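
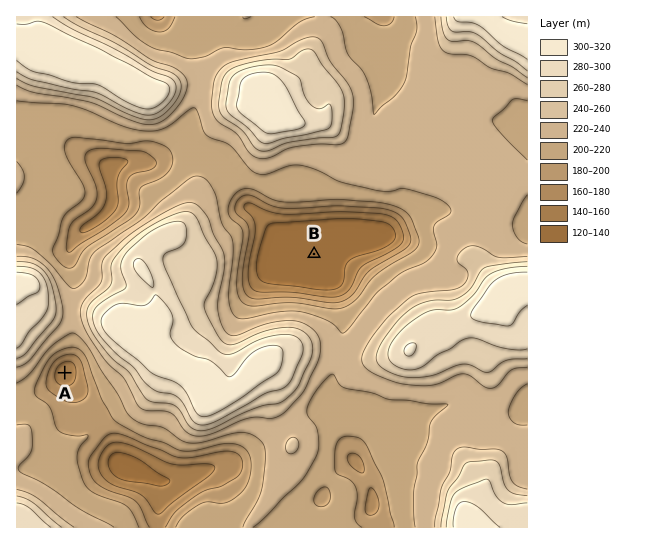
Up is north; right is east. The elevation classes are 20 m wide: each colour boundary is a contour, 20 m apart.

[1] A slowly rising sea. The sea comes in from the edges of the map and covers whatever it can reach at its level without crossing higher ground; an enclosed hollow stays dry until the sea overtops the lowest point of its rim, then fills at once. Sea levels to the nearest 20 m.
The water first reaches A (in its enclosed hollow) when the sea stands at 200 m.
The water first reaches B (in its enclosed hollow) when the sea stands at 220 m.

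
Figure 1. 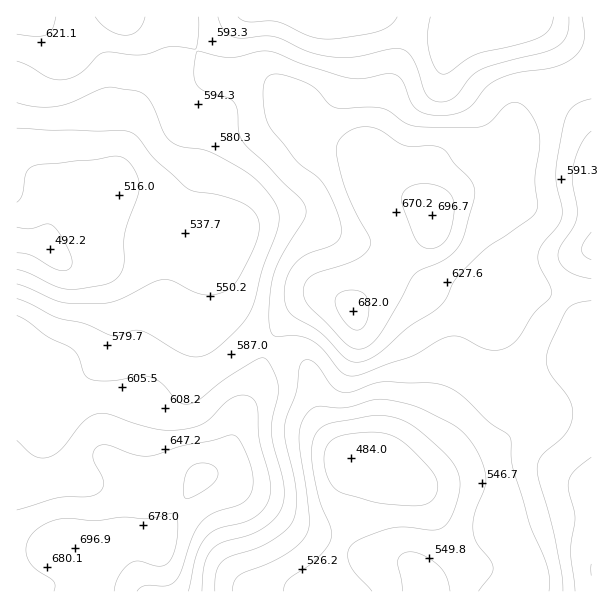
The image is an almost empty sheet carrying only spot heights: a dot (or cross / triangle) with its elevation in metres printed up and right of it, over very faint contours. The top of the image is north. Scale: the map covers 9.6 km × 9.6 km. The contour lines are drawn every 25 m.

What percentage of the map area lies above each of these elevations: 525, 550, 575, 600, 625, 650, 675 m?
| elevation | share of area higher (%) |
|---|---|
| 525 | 91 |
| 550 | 78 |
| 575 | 64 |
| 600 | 46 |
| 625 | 26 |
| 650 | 13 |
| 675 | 4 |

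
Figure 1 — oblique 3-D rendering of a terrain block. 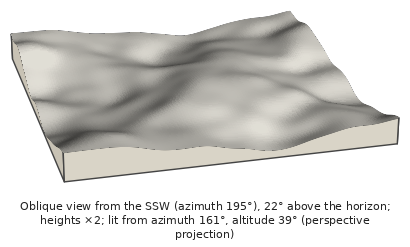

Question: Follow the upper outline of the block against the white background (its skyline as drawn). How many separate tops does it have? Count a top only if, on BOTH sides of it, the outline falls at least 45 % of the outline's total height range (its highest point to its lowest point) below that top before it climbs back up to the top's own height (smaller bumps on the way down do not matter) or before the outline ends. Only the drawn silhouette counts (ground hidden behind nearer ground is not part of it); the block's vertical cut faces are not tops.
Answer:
0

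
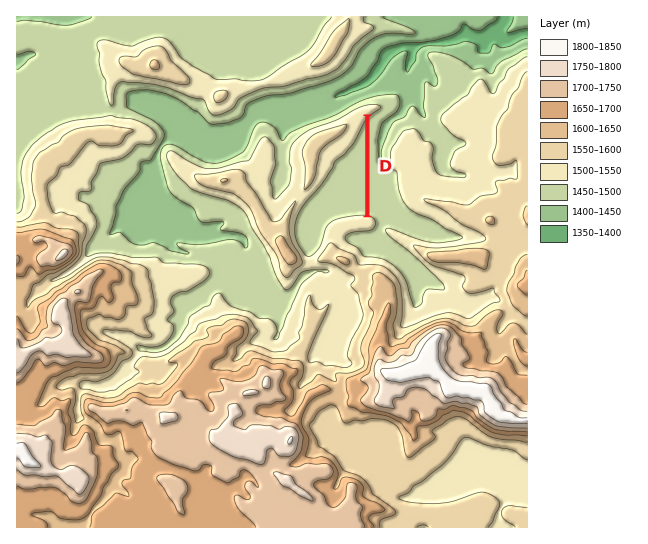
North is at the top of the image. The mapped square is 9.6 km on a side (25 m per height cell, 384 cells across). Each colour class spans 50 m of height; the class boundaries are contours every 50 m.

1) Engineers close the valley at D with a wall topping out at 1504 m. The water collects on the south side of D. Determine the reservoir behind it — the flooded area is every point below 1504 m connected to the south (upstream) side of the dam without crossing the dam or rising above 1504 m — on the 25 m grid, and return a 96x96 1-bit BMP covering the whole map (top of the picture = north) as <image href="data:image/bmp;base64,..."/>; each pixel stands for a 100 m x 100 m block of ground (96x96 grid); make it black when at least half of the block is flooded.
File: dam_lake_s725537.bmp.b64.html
<image width="96" height="96" href="data:image/bmp;base64,Qk2+BAAAAAAAAD4AAAAoAAAAYAAAAGAAAAABAAEAAAAAAIAEAAATCwAAEwsAAAIAAAAAAAAA////AAAAAAAAAAAAAAAAAAAAAAAAAAAAAAAAAAAAAAAAAAAAAAAAAAAAAAAAAAAAAAAAAAAAAAAAAAAAAAAAAAAAAAAAAAAAAAAAAAAAAAAAAAAAAAAAAAAAAAAAAAAAAAAAAAAAAAAAAAAAAAAAAAAAAAAAAAAAAAAAAAAAAAAAAAAAAAAAAAAAAAAAAAAAAAAAAAAAAAAAAAAAAAAAAAAAAAAAAAAAAAAAAAAAAAAAAAAAAAAAAAAAAAAAAAAAAAAAAAAAAAAAAAAAAAAAAAAAAAAAAAAAAAAAAAAAAAAAAAAAAAAAAAAAAAAAAAAAAAAAAAAAAAAAAAAAAAAAAAAAAAAAAAAAAAAAAAAAAAAAAAAAAAAAAAAAAAAAAAAAAAAAAAAAAAAAAAAAAAAAAAAAAAAAAAAAAAAAAAAAAAAAAAAAAAAAAAAAAAAAAAAAAAAAAAAAAAAAAAAAAAAAAAAAAAAAAAAAAAAAAAAAAAAAAAAAAAAAAAAAAAAAAAAAAAAAAAAAAAAAAAAAAAAAAAAAAAAAAAAAAAAAAAAAAAAAAAAAAAAAAAAAAAAAAAAAAAAAAAAAAAAAAAAAAAAAAAAAAAAAAAAAAAAAAAAAAAAAAAAAAAAAAAAAAAAAAAAAAAAAAAAAAAAAAAAAAAAAAAAAAAAAAAAAAAAAAAAAAAAAAAAAAAAAAAAAAAAAAAAAAAAAAAAAAAAAAAAAAAAAAAAAAAAAAAAAAAAAAAAAAAAAAAAAAAAAAAAAAAAAAAAAAAAAAAAAAAAAAAAAAAAAAAAAAAAAAAAAAAAAAAAAAAAAAAAAAAAAAAAAAAAAAAAAAAADAAAAAAAAAAAAAAAHgAAAAAAAAAAAAAAHgAAAAAAAAAAAAAAPwAAAAAAAAAAAAAAPwAAAAAAAAAAAAAAPwAAAAAAAAAAAAAAP8AAAAAAAAAAAAAAH/4AAAAAAAAAAAAAH/8AAAAAAAAAAAAAD/8AAAAAAAAAAAAAB/8AAAAAAAAAAAAAB/8AAAAAAAAAAAAAA/8AAAAAAAAAAAAAAf8AAAAAAAAAAAAAAP8AAAAAAAAAAAAAAP8AAAAAAAAAAAAAAH8AAAAAAAAAAAAAAH8AAAAAAAAAAAAAAD8AAAAAAAAAAAAAAA8AAAAAAAAAAAAAAA8AAAAAAAAAAAAAAAcAAAAAAAAAAAAAAAMAAAAAAAAAAAAAAAMAAAAAAAAAAAAAAAEAAAAAAAAAAAAAAAAAAAAAAAAAAAAAAAAAAAAAAAAAAAAAAAAAAAAAAAAAAAAAAAAAAAAAAAAAAAAAAAAAAAAAAAAAAAAAAAAAAAAAAAAAAAAAAAAAAAAAAAAAAAAAAAAAAAAAAAAAAAAAAAAAAAAAAAAAAAAAAAAAAAAAAAAAAAAAAAAAAAAAAAAAAAAAAAAAAAAAAAAAAAAAAAAAAAAAAAAAAAAAAAAAAAAAAAAAAAAAAAAAAAAAAAAAAAAAAAAAAAAAAAAAAAAAAAAAAAAAAAAAAAAAAAAAAAAAAAAAAAAAAAAAAAAAAAAAAAAAAAAAAAAA="/>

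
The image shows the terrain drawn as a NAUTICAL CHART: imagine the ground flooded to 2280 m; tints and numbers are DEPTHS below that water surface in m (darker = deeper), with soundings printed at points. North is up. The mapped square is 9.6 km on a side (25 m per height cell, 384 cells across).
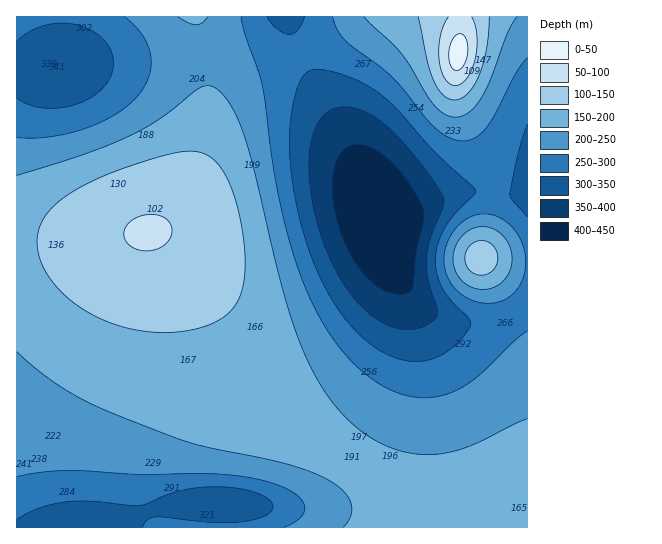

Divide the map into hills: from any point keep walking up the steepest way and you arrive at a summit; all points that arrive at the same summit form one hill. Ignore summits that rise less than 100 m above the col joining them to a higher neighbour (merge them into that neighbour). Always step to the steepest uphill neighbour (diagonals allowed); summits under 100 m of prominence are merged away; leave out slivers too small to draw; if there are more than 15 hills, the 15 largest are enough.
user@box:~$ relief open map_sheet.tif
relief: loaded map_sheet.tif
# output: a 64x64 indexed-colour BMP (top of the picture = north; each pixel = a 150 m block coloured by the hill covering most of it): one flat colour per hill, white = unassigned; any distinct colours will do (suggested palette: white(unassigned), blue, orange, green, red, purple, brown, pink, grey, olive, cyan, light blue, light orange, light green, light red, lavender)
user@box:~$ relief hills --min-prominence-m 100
<image width="64" height="64" href="data:image/bmp;base64,Qk12CAAAAAAAAHYAAAAoAAAAQAAAAEAAAAABAAQAAAAAAAAIAAATCwAAEwsAABAAAAAAAAAA////ALR3HwAOf/8ALKAsACgn1gC9Z5QAS1aMAMJ34wB/f38AIr28AM++FwDox64AeLv/AIrfmACWmP8A1bDFABERERERERERERERERERERERERERERERERERERERERERERERERERERERERERERERERERERERERERERERERERERERERERERERERERERERERERERERERERERERERERERERERERERERERERERERERERERERERERERERERERERERERERERERERERERERERERERERERERERERERERERERERERERERERERERERERERERERERERERERERERERERERERERERERERERERERERERERERERERERERERERERERERERERERERERERERERERERERERERERERERERERERERERERERERERERERERERERERERERERERERERERERERERERERERERERERERERERERERERERERERERERERERERERERERERERERERERERERERERERERERERERERERERERERERERERERERERERERERERERERERERERERERERERERERERERERERERERERERERERERERERERERERERERERERERERERERERERERERERERERERERERERERERERERERERERERERERERERERERERERERERERERERERERERERERERERERERERERERERERERERERERERERERERERERERERERERERERERERERERERERERERERERERERERERERERERERERERERERERERERERERERERERERERERERERERERERERERERERERERERERERERERERERERERERERERERERERERERERERERERERERERERERERERERERERERERERERERERERERERERERERERERERERERERERERERERERERERERERERERERERERERERERERERERERERERERERERERERERERERERERERERERERERERERERERERERERERERERERERERERERERERERERERERERERERERERERERERERERERERERERERERERERERERERERERERERERERERERERERERERERERERERERERERERERERERERERERERERERERERERERERERERERERERERERERERERERERERERERERERERERERERERERERERERERERERERMzMzMxERERERERERERERERERERERERERERERERERETMzMzMzMxERERERERERERERERERERERERERERERERETMzMzMzMzMRERERERERERERERERERERERERERERERETMzMzMzMzMxERERERERERERERERERERERERERERERERMzMzMzMzMzERERERERERERERERERERERERERERERERMzMzMzMzMzMREREREREREREREREREREREREREREREREzMzMzMzMzMxEREREREREREREREREREREREREREREREzMzMzMzMzMzERERERERERERERERERERERERERERERETMzMzMzMzMzMRERERERERERERERERERERERERERERERMzMzMzMzMzMxEREREREREREREREREREREREREREREREzMzMzMzMzMzEREREREREREREREREREREREREREREREzMzMzMzMzMzMRERERERERERERERERERERERERERERESMzMzMzMzMzMxERERERERERERERERERERERERERERERIiMzMzMzMzMzERERERERERERERERERERERERERERERIiIiMzMzMzMzMREREREREREREREREREREREREREREREiIiIiIzMzMzMxEREREREREREREREREREREREREREREiIiIiIiIiIiIiERERERERERERERERERERERERERERESIiIiIiIiIiIiIRERERERERERERERERERERERERERESIiIiIiIiIiIiIhERERERERERERERERERERERERERERIiIiIiIiIiIiIiERERERERERERERERERERERERERERIiIiIiIiIiIiIiIREREREREREREREREREREREREREREiIiIiIiIiIiIiIhEREREREREREREREREREREREREREiIiIiIiIiIiIiIiERERERERERERERERERERERERERESIiIiIiIiIiIiIiIRERERERERERERERERERERERERESIiIiIiIiIiIiIiIhERERERERERERERERERERERERERIiIiIiIiIiIiIiIiERERERERERERERERERERERERERIiIiIiIiIiIiIiIiIREREREREREREREREREREREREREiIiIiIiIiIiIiIiIhEREREREREREREREREREREREREiIiIiIiIiIiIiIiIiEREREREREREREREREREREREREiIiIiIiIiIiIiIiIiIRERERERERERERERERERERERESIiIiIiIiIiIiIiIiIhERERERERERERERERERERERESIiIiIiIiIiIiIiIiIiERERERERERERERERERERERERIiIiIiIiIiIiIiIiIiIRERERERERERERERERERERERIiIiIiIiIiIiIiIiIiIhEREREREREREREREREREREREiIiIiIiIiIiIiIiIiIiERERERERERERERERERERERESIiIiIiIiIiIiIiIiIiIRERERERERERERERERERERESIiIiIiIiIiIiIiIiIiIhERERERERERERERERERERERIiIiIiIiIiIiIiIiIiIi"/>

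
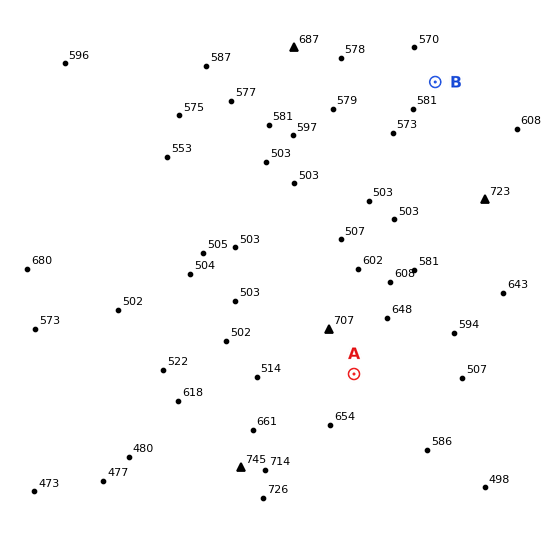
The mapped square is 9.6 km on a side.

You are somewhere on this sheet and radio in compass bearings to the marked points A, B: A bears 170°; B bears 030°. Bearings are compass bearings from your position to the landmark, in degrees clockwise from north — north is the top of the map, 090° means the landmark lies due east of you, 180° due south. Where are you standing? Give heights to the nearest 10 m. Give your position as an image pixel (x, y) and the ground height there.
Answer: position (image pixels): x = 334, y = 258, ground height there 560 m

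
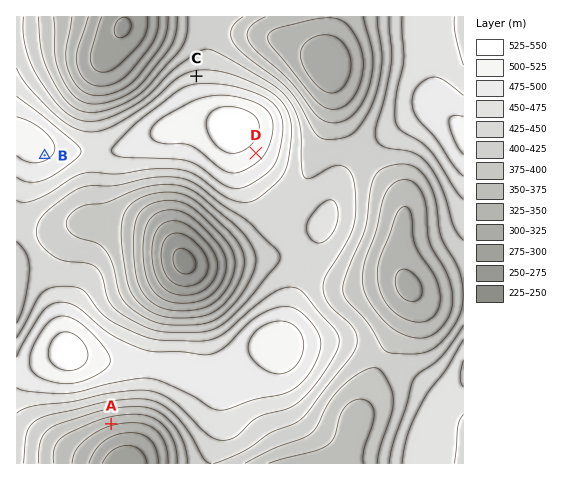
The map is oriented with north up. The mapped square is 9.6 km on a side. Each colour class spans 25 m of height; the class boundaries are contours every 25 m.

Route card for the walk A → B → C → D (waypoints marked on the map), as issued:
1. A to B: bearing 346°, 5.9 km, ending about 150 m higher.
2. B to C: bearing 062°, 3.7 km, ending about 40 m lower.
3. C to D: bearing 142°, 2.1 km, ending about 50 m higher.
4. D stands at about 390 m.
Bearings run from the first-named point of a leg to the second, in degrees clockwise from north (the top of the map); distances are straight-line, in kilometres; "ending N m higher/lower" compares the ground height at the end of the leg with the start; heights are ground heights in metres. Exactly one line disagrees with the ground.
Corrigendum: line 4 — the height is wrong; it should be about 510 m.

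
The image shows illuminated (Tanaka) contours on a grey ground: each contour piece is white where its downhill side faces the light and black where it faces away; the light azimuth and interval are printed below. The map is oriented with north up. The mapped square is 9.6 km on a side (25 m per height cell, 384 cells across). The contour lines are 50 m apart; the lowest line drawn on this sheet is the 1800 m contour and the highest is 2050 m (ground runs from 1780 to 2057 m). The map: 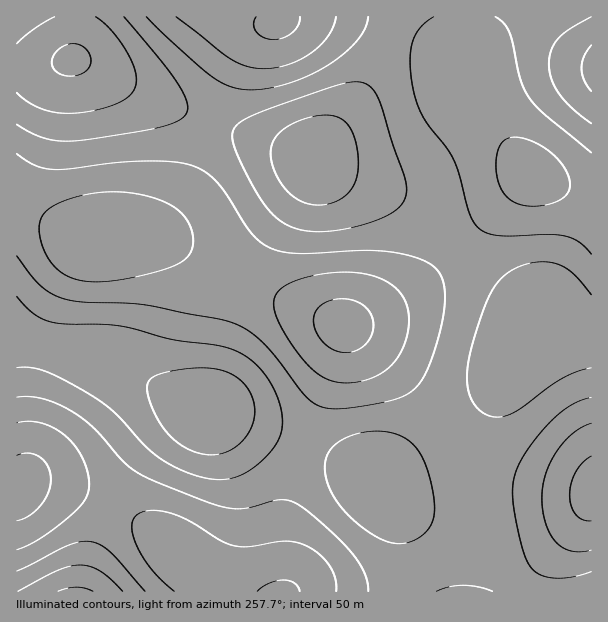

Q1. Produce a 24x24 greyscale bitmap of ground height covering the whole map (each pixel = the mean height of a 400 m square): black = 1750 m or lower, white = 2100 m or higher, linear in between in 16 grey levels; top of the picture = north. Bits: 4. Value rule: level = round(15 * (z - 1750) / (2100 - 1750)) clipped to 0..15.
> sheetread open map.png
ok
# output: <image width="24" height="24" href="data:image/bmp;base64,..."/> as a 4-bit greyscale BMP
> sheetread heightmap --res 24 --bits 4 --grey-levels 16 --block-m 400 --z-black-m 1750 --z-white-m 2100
<image width="24" height="24" href="data:image/bmp;base64,Qk2WAQAAAAAAAHYAAAAoAAAAGAAAABgAAAABAAQAAAAAACABAAATCwAAEwsAABAAAAAAAAAAAAAAABEREQAiIiIAMzMzAERERABVVVUAZmZmAHd3dwCIiIgAmZmZAKqqqgC7u7sAzMzMAN3d3QDu7u4A////AImpdUMzIjVnd3d3d1eHZDNEQ0V4iId2VTRmVDRVVWeJmIh2QyNFVFZmZniqmYh1MhJFVniId4mqmId1MiNFeJqpiImqmId2QjRWibzLmIiZiIiHVFZ4mszLqHd3eImYdniJq7zLl1VWZ4mZh5mqqqqphUM0V4mqmZmamZiHZCIjVomqqpiIh3dmUyIjVnmqqoZlVVVVVDM0VniaqWVDREVVVVVVZniJmFQyM0RWd3d3d3d3dlQzM0VXiamYiHZVVVVERFVom7upiHVERWZmZmZ4rMyph2VDRXiIh3eJrMyph2VEVpqqmZiJq7uodlVVaLvLupiHiJqYdVVWis3cupdlVniIZVVnms3cuXZDM1Z3ZVVnmqvLl1QyIjVndmZniQ=="/>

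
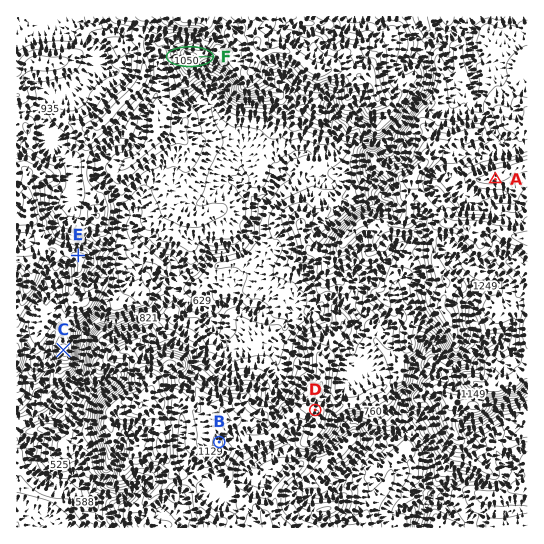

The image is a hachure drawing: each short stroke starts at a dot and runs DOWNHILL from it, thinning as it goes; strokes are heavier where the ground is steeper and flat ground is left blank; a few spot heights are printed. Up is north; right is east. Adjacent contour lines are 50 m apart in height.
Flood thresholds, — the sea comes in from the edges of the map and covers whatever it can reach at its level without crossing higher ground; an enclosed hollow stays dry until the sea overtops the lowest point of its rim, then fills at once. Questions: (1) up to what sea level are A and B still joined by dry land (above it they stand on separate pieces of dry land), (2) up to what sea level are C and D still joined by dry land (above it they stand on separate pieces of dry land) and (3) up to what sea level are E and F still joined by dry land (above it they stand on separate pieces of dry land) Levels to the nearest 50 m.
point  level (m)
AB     1000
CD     900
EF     950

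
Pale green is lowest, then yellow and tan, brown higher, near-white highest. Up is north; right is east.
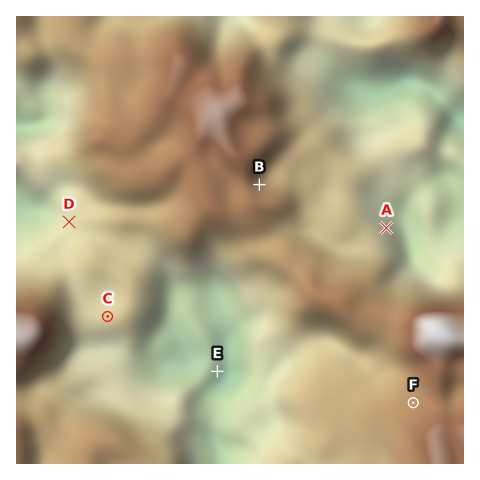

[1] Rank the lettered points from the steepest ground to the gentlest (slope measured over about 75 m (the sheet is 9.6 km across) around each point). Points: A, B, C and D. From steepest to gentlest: A B D C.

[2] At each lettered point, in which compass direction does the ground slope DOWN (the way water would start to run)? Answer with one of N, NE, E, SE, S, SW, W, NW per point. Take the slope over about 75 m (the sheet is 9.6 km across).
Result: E E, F NW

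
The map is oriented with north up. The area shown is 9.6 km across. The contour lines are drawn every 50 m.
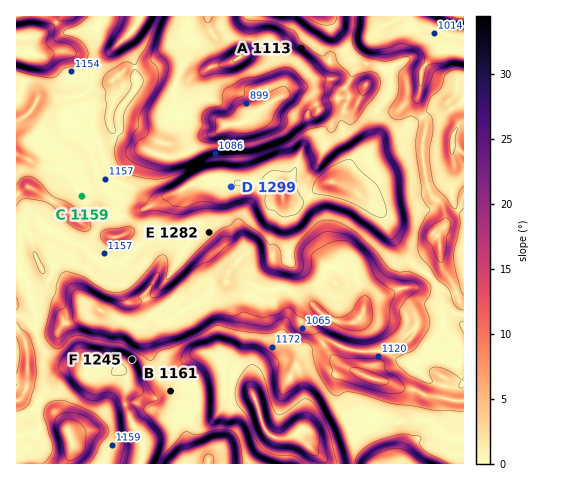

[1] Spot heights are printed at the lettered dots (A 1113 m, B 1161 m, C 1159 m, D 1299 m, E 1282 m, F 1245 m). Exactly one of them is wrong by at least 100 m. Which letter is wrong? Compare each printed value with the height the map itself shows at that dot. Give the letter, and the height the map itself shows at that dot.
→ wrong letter E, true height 1157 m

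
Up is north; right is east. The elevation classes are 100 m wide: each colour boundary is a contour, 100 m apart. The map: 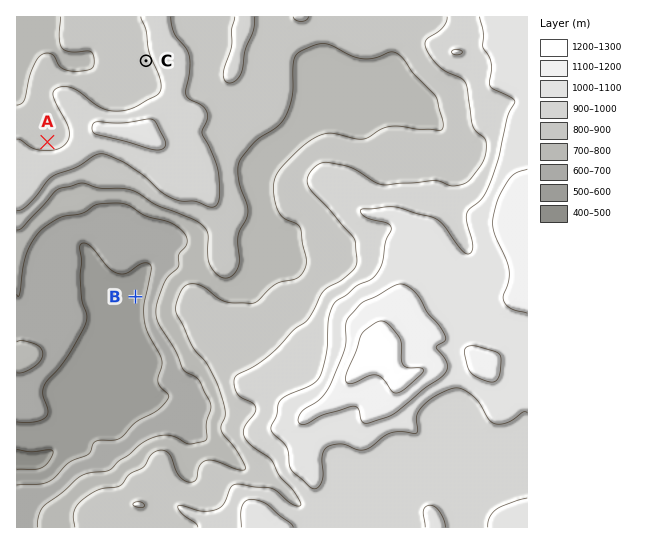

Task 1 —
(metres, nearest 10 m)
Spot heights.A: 860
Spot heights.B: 560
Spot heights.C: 870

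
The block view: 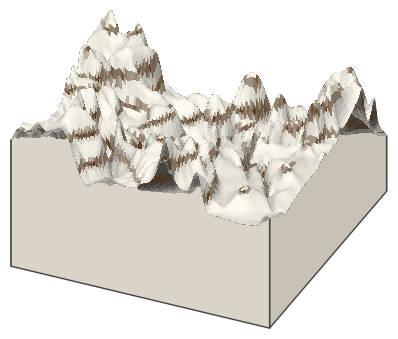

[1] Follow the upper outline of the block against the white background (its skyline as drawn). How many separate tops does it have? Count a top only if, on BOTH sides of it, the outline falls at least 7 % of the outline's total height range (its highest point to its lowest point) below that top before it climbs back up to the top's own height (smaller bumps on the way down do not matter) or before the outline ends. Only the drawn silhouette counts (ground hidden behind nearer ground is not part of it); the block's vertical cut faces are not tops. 5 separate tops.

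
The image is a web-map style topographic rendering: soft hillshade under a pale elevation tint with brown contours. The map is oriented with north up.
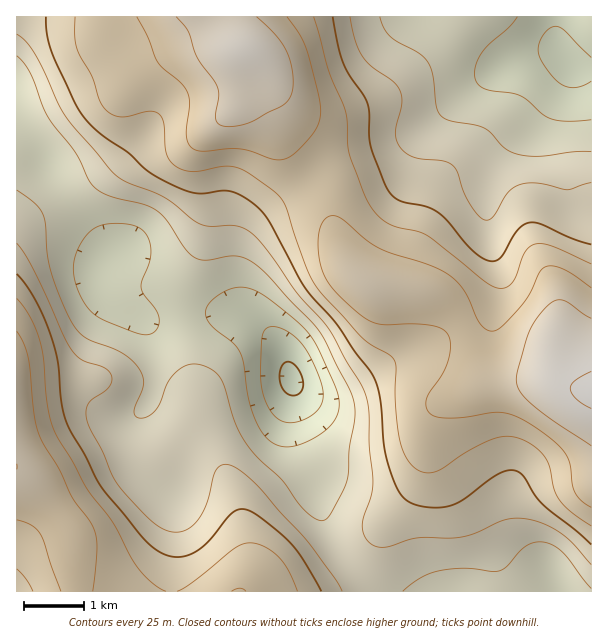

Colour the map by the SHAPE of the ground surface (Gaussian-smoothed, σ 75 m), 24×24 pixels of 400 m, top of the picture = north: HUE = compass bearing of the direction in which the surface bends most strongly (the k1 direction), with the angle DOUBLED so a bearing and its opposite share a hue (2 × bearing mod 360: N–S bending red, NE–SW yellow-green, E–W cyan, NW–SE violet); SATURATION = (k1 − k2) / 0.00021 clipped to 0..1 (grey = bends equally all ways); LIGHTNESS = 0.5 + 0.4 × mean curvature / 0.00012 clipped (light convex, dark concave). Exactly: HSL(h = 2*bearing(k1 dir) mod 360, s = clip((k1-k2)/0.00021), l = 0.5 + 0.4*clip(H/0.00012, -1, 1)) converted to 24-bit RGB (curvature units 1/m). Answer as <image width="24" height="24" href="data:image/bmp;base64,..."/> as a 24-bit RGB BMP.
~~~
<image width="24" height="24" href="data:image/bmp;base64,Qk32BgAAAAAAADYAAAAoAAAAGAAAABgAAAABABgAAAAAAMAGAAATCwAAEwsAAAAAAAAAAAAASJOYltN5vdOEbqdwVrWdTaa8Jk25Pka5xo6m1aSms5yxk9qkXbTBjAOTrSBso3hXYXlcaHVOWnJDgplOl7JoZpRdRQ1NjwhITquwiMN+x82Ie8N4T9ayLaPPIDWhTDaNsHlr1L+VutG1s9m9bhSMYQBZzT5Rt5Ryf1tkfFZNc45LUKM+jrQ8WiggLAcngzIwQZpZWrxYqtuet+zRYszeLDiMLR1MTjNat6RdxeiHneOLtE9ZSABPhRGpzpu1zn+Yp0yJk3eJiKyTcKGdnkptdAtaQRNKRsc9VLeISuZ5kf+tjOC5jS2YTQ43NB8sNEhEm85Mx/iEsM1MXxs3OhFKPk2SvG6e7EV9yFxykKuBfKt9Y3WQbjGugwDqf1P3xuLokc/OoPLBae53aEYtLwUcbxs2SWplNn56deVisO6MsUyQmhqWUTt3OlNjczNU5CQr3K6Ao76PhpiDZnKBLUR+GyajZX3PvL3Yh+GmmuSsrnOaehOCXxSNk2a5dHusPLC5fep0jNlqRjGQmRfjqk7UVimgZSOKzHl06eWwu7qKkXRsgGVlODZYIig0UHUilNMad+xQTMM1ZzNMZR9aM0KCaVWvuXeeY6BwlOJTgtVFG1R1HCOgtj/apA/SdB6k0aOL7d2qwX1zqVlgiVRXWChdWDJcV7xDX9JJo+VoSoFCRhA6eDchHm4iJ1dRqG9htKyCtdp5htlXGFlpDRk1URM4ZwYfZy0txdV15uG1x4zA0HvLs2DKWhTMX3XToeXdksbUyNmFQjF4PQOTzKXZe7LZCEukZZmotryb2NSb0dhmGyk3GQopMQIYizQKQMMbSPhSstKbr3uwu4S/mnvWTSb/orDdn9TSf5a72sOhKlbBAEzYvc7tuZXqLQLQZWasrbubyLCi5o6HURBfHAAzNA0/z7l3kvZfA+8AWKIrjoZTjqdxYZapQiijw6eNm7aCa5Sc3eOzTKLNBUJ+e4A+kRsjXSFGiptJoshSq55R6i4uaQBWJwAzIB45x+VB4PyGWdI1KYYtOJs1aMBORZiLICWMyauVwsaPXLOoz+WvekyjHQwzUB0neC4lbFRJjrFDur0rgXAsgxUWSAA4VABWQ31BdPxfxfm6kcW9ZpuxTbmFU9JzKMPTAzWpyIWb4tWtaMOk18N7gyBhMAxBaDp+k2yihm2grWlgxn87fWNGZiJbUgJwaQ7XveDrzP/nzfbskqXejZvjqsnnpfDvEmjzGQRZupo/5fWygryo4lIieBZFOyZSQ2t3ZXuJl0+Zwjxq1nxdk1hnRCF0LRSLNo7Y0fri0frdjdnOdprKgaTFltS+iMioNAdlRwJmq+mg0vnUg3bA0yomoy9zZ0l2RGFQTFo8TzRBpjMy3axlpGJ5KB+GJDenXd7Dl/mdouWFXLttVImYoYhyrMdXi3I7GAcsH1GY0v/JjNFqgSlPuGaJxUvBszekgDROW0UoJSQbi48xy+JsfWifMiqBMZChYeKUkOCFrdl7U8VZNm2Cn2tyxpJzkT1hHhFJJa5UxP9Baj8QSB0RfXSZri/F4ge/5BKSwzR3UkB6RMgziOxESHl2VT1xQLRWG/I/XMtXydp8iLlSME1TZHJCvmgujzlAKjhyTcKf0bmAuTOqcVeuc11QSxlDiBJPyzpprorOhHTwz6fi28dzNFVAPGxpedBrMuE+K6Q6q9tdl7F0NDuCTUuDrGZ8qYGdPJe3MdO1d4eznGrNh43OjyBcOwgsax8evNU4QOBEHoi5xW7l/c7ltWjTJtDUeNeRibZ4Q6JacOBDcptLOUNUO3Z5b5OltY+sn2eQPIc8NWY0Y4FSj5hkpwaOpAicpX+4vuS+jM2LGnJxI36F36W/9dHylafgfp64rbGReMaqhsWmoFikYkpyMYNJK4FIdI5dtnekqnyfTJaNQqCOkGN/ggl2uUSnntqwstK3xpqpW0iaHGFWVJct3dJftXdlo2h2rtebe962XpbEiUDVqGrSgXyzRYZ9L4lNT5Z6tX2bfqqeRHWAY09ySSA2k8htjtt2dbJlqX+ItVvBYECeU5par8xWpadYccF1s+yoasKBP3GBOzuIoGOww2mqrlOReZVFH1oeXYEut6NHXD5NTzssFs3PjeC6scKkf6l+aoeBklGNg1mjfrvErr7OtL/Us+bXstawqIB2SWFsMkNYaVVcnlBuwEiCyVdafWVFOn4kXIkvWytQeilBDeH/X7i6tKCMrZSAfFx/gE15i69kP9ZkW7uGncqSnMuPsGhtymlbZ1SANjFjU11kcVZom1Vzx2h6vm+QiKV5RoR3Jx5jkEaj"/>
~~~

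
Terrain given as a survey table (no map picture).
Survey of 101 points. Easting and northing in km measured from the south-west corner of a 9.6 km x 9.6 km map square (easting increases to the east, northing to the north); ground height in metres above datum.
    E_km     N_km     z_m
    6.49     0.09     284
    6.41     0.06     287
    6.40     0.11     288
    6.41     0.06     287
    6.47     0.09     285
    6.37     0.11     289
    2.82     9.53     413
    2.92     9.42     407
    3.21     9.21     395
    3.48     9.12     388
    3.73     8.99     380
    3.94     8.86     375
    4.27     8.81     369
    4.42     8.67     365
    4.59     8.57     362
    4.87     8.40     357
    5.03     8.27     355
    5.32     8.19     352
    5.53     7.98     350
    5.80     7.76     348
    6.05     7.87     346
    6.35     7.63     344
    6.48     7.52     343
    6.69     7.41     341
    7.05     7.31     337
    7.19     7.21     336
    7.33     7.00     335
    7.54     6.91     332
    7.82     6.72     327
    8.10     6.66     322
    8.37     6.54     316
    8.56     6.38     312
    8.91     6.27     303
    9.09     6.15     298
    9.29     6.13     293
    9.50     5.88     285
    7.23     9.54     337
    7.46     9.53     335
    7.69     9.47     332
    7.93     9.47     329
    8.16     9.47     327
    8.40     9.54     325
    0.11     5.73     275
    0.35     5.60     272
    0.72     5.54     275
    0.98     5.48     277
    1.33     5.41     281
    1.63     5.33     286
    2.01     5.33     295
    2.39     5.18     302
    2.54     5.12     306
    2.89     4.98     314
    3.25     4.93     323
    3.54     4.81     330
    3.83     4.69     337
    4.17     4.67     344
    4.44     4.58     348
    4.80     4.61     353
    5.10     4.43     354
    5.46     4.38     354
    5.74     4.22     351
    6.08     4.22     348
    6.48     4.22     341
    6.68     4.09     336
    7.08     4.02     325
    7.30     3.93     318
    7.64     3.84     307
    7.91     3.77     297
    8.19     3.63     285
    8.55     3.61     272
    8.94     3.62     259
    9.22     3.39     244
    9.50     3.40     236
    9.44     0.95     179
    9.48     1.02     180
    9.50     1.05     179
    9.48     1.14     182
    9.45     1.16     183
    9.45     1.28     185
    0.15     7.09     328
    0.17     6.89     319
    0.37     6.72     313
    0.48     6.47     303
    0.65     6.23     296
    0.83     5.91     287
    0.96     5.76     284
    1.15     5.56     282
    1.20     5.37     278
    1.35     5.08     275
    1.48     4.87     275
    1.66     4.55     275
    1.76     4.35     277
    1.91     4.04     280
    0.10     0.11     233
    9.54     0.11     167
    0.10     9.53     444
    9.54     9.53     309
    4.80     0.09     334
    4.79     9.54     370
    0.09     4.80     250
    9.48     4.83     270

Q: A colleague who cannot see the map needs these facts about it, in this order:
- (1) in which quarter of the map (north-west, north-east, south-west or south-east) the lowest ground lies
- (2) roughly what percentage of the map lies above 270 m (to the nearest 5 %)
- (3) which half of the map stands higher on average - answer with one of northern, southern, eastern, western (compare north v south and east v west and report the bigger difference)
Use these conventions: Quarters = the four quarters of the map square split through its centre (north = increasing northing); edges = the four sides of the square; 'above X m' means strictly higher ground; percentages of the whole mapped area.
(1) The lowest point lies in the south-east quarter of the map.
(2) About 85 % of the map lies above 270 m.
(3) Taken as a whole, the northern half is higher than the southern.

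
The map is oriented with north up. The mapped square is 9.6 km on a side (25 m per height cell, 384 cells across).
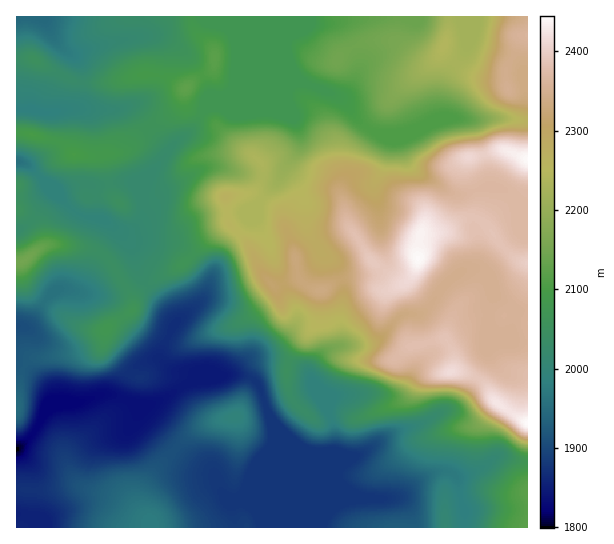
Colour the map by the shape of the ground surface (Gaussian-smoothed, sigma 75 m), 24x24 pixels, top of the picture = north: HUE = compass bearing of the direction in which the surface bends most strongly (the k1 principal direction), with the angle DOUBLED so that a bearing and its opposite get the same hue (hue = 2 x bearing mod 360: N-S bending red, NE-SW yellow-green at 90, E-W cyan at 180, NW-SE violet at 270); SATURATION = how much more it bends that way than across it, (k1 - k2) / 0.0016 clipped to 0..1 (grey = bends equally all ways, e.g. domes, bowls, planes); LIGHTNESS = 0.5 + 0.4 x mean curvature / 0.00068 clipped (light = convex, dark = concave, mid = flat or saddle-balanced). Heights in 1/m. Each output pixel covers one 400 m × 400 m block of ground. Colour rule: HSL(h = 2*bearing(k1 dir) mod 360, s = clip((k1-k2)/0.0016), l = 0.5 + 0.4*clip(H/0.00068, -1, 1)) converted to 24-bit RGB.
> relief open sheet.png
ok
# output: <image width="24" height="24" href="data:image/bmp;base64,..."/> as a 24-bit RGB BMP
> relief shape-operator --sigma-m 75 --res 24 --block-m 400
<image width="24" height="24" href="data:image/bmp;base64,Qk32BgAAAAAAADYAAAAoAAAAGAAAABgAAAABABgAAAAAAMAGAAATCwAAEwsAAAAAAAAAAAAAjYBpXmJxYohuh5Z7i4GRkYeSlaWWhYSic2ORdnmJkXd8gXKEf3+Af3+AZYWKeKWifYyqh32rfU2eurletapnPUtxq6Npno52hYeedmqad46WcZ+QeY2HgZuDkZ16hl5re2x3gGp1e4ZugH9/f3+Af4CAfoB/gX1efnJBZ2w+QWJTj7h5slurbE+ifqy6qI6UmnihimWLgauLaIidh5GpnoGooGtwgWtqdnhzfWd6jqRddX9/f3+Af39/fn6AY2OZqIG1n3ScY35eSp01elY9PpBAVoZ2qZZ+h2Q4npyJkqKAXntfX31RclRVsXiQpnOHfV9baFVOwb1nPn5ofHyAgVRFbXItbGUpLWoprleUrIWdlnV1dWhQk5k1HyYNSyUAANk7X6R6l4CIl3aHfntvWXZoW4Frs2+my3LHjYO2sMqkNYbBYBY7014tcqbo2nDSgacuDUEMQ6Uje1XXzqTv6V3ETQg30Pvp9PKwH2JmfoBZjXtllnmGgHFrVnhfV4R5eqi6sqTZ7dvaQQRi5TjA0vnoWC2jdqjJ0pny5qb42Zo3DjECLSYGsgI0zP/8jO/u66SAKytNcV04YXMkY3A2o5BkZZ9+S4phToQ7PmQu2ZhEKgAz5/rPWIJDby8zSjoNLyQEMyIA+00f93jcBrP1gf/ahNCIdlVlxGt5rU/Mh1/F4oKZFMg7NYtflG19hWZacnZMZlo+dHIzIymG9O6jOQ4Tuhigx7H/08z/0ef6VL3rhrXkyczwYp+3gVpudn2PfYyTj02LjkRvybSU7sTMKHxfNnttj1e82l6+n0RPXZlAGikloE8b77u1ALhfFloPYYwfzY1aspK+X3Olka1seVpxdX9xfX5raVlAjUmVkNjbkarS5rDU5aK0GnB2OG1qQWbB3L7v4ZvrZheYlPSRWdOXu37OQjqvi7ZwH6Q4jZ9VjGVzoX51gHGEhnmGd4GGRrk7IcOYhppdVmJAils778e5nyeAKlYsH1w0T1k0jxE4vTA2zve1Xz+Sk72ALzp/qrGRwoB/QYs8RINmnYZ7hnqJdnKDh21tvtyYJExFZmVBcm5SbLRtfadg43PN2H3DH4ZSERk3pjSW0vnanV7OgtDMqInCQi6poLuImHmo0YmUOntgWoFljXh0fWJ9kXpt+dLzcjqjR6iPW6uwhcCfb1uBbW2HzJfB8Wq4CQ8qWehmj+mDozWHkb53YUNUaDlOldeRbUCcxaqYv4SwRWtqbXZdZ2GDh7W2m2ww7MX2lIrja3C2jFl1fGhtbG96gGlhxiyprFPrmv/IlkCMa8lYn059iTuTisufXcaFSDR6x6iYtHyMcG+yX2ehfq6ZZHtoQL9LfqRHdkQ8c1M3g05AVqtwZHGAoVWdRDprxuelZ5hXSEl3qcaQZFJ/XU+Rwd2rfFGHPFRwsqtptbOTjmqgfXKYkHp5fHR/nch2eUpqj0Vyf4Oxhse9g16eb2qEPV6Bem3b2+7wnYDVSq6vqGmokVOXWaOWrch/YEp3V2Onls7JtHKSg0BCiYtig3JxhG1n5EOCliVLeplGdoBBfJJDW3VJUW9/slGjFHUkj6EZdiYSy6xcOnJwh2Cih62TuIOOb6HFar7TmDGauR9Js6N+d41iblFSoWhXR00UVsJ3qrrUiI/OpZTDm4a5TIyJM5qev4zRblG6rcbXpcfLbJ23MGCUrruFf8SEaLeRWyUyHTeaq6Dn49X228f6s5nposTpz978iafxhX2/d1qkqn+srXmlqmqYPntDN24wUsV4Z7uUvYGltV2MTy1po76GpL1eXhcccWMxK2EgCE8ETIUOZTcN6q9Uwxohh3QSXU0hc3Mxb2M9anAwdntAnV15snN6P66Rl6NNaW48dng0dVE8SI1WfrZSeS5FoFSItpySa4NhXnBKSTodRTEPWlYAfJsDl5JuhnhvcoqdeVmzvH++VK2tRI56l8HHq127XZFVc3+Bf4B/cXqDlKVPa0MoZnZBa5aFqoGSuHyedV2GU1Wea4PFvtXef6DHhn6xitnaUWvAXVeSh4WsrJvEhY+8Y5mOs0SRwciOWWN/f4B/e3CArk2pmZ3AfJ2uXY2IbIKOr4OzuIW8Wq23QWOiyq6Wj2RtlNDAljx4gT5XbYlbXIZHaoJIh2BQh09aVZ5uzL+ZZFeCf4B/YGiGdKawmo6hp3+oeXSVZ4+DUpaXzYKzcquANFBnuHVdrIB1mo5Bb0RijXd0moCKlICQbYWSY4aIYmGKfbVtimdXgHl/f4B/fIB9UnNfjo1WhYJbj4plk5FrU3RbeWg6xJRpRVV1TadKu6F0"/>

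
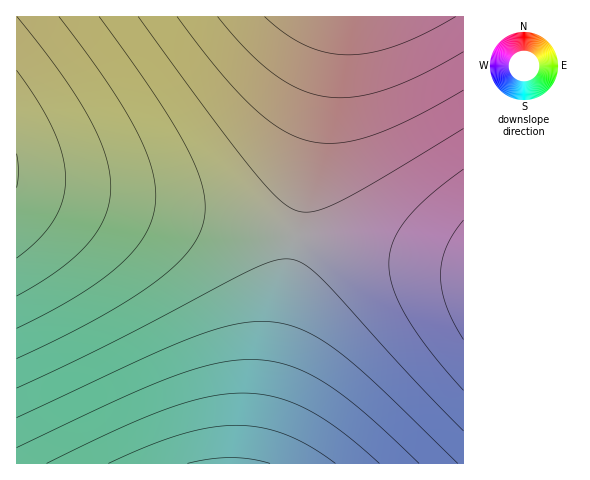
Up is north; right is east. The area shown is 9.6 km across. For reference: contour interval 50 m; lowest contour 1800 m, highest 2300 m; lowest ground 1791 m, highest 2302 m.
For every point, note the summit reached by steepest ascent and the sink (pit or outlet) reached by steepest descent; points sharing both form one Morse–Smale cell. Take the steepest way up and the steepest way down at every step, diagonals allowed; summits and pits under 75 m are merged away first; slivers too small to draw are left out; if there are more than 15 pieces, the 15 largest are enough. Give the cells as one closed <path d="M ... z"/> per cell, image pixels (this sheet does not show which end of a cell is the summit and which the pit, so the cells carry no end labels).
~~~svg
<path d="M18 184l-2 1 0 278 237 1 43-228z"/><path d="M336 16l-319 0-1 167 279 52z"/><path d="M297 235l-43 228 209 1 1-197z"/><path d="M463 16l-126 1-40 211-1 7 2 1 166 30z"/>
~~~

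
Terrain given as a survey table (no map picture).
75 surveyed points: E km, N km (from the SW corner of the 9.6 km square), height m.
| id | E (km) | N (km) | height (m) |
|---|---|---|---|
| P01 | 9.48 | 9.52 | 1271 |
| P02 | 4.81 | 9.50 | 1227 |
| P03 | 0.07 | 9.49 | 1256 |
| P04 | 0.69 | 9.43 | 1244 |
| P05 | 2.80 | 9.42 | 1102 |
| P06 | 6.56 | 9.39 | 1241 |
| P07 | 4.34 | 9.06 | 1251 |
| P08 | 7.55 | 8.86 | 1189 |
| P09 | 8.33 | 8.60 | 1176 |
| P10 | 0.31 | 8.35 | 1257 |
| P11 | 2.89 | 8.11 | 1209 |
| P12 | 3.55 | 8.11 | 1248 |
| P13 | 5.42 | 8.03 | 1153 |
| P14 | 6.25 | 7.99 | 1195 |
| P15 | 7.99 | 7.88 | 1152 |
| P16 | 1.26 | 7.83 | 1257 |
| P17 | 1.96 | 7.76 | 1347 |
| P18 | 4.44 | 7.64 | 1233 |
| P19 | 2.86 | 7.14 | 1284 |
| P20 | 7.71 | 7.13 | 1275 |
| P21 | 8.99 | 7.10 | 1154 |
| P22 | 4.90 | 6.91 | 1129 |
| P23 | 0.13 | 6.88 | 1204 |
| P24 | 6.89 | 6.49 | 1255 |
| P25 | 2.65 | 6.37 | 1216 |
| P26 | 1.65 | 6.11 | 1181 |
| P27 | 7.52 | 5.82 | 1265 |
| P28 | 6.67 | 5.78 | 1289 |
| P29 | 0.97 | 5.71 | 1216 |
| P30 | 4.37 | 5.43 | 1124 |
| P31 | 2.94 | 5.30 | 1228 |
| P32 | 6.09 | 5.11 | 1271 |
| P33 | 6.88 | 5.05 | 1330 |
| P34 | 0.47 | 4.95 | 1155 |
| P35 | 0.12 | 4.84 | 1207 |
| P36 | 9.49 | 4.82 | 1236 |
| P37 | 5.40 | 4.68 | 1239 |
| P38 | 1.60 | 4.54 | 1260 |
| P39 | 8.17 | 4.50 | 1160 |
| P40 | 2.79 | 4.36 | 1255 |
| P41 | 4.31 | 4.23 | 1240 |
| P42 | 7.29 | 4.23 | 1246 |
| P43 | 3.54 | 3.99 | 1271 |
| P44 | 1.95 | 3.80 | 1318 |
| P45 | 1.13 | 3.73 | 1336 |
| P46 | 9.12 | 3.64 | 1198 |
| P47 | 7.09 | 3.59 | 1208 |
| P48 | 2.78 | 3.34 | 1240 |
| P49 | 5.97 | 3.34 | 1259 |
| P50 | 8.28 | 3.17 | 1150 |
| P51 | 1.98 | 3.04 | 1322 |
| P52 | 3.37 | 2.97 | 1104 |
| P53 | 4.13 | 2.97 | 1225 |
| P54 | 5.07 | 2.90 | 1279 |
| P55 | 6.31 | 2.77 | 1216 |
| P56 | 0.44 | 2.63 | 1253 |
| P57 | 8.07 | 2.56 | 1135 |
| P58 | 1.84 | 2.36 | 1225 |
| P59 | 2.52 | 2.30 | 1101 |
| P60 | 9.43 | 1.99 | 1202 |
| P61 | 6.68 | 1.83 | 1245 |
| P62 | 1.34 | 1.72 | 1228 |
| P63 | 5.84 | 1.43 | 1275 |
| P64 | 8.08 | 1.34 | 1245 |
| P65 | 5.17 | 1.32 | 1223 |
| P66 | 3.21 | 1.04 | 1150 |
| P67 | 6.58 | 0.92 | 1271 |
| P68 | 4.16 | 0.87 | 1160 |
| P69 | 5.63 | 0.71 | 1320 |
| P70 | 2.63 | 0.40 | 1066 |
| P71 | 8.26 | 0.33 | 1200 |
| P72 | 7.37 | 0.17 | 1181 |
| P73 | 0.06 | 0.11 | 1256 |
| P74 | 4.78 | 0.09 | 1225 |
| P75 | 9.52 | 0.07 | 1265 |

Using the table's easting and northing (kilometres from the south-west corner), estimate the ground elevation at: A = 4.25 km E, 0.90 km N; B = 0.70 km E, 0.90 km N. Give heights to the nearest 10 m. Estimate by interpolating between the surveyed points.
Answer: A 1170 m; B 1250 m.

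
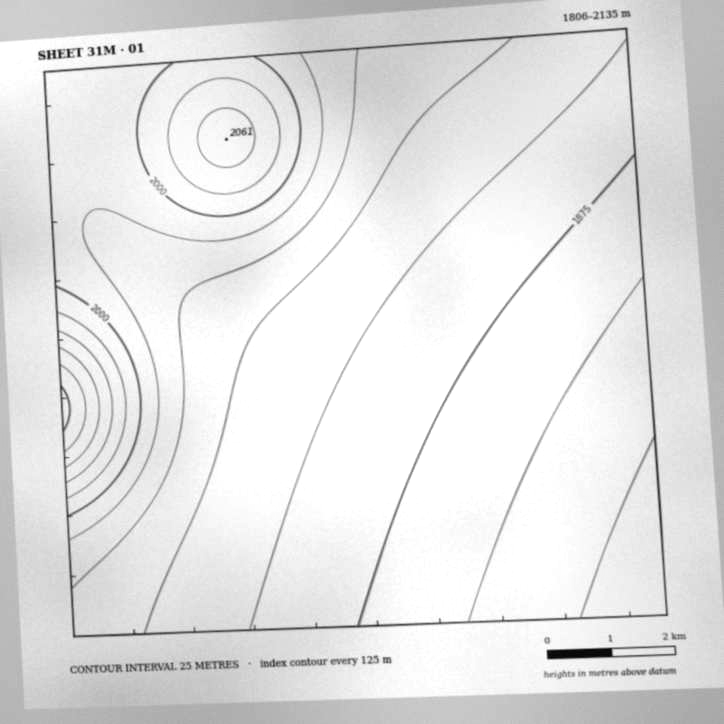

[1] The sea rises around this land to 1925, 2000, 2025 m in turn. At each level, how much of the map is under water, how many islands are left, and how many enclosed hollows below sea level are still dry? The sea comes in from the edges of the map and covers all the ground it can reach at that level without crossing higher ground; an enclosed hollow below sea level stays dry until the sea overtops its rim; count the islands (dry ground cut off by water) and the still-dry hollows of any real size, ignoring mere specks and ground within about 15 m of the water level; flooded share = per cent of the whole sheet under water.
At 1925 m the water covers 60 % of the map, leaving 0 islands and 0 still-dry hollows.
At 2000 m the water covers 90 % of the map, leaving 0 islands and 0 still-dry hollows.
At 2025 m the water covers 94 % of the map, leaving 1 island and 0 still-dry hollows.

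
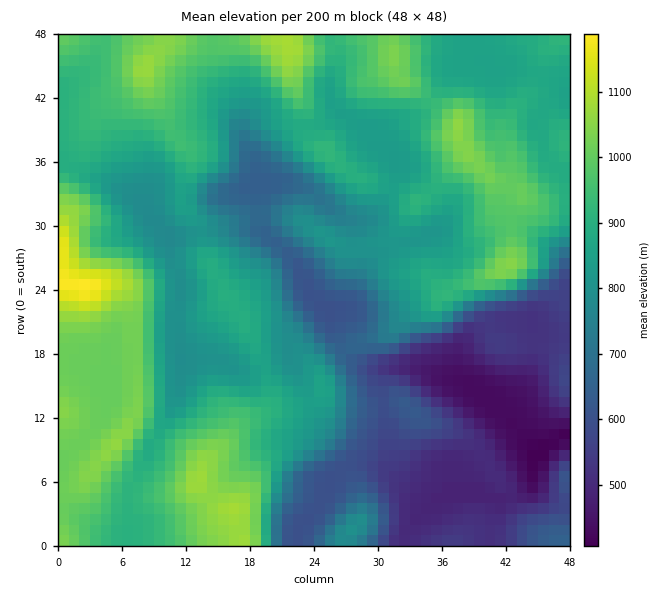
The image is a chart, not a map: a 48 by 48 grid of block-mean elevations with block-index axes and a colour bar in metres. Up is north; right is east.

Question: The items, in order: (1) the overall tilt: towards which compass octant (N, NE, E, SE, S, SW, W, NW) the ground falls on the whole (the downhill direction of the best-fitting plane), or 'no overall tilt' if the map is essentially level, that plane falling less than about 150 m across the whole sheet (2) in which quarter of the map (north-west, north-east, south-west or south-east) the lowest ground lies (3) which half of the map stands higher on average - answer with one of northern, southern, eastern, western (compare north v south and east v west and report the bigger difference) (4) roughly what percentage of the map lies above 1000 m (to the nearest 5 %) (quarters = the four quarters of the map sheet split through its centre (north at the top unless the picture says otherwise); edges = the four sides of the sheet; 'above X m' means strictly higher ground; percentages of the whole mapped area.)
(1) Overall the map slopes down towards the south-east.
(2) The lowest point lies in the south-east quarter of the map.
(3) Taken as a whole, the western half is higher than the eastern.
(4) Roughly 15 % of the ground is higher than 1000 m.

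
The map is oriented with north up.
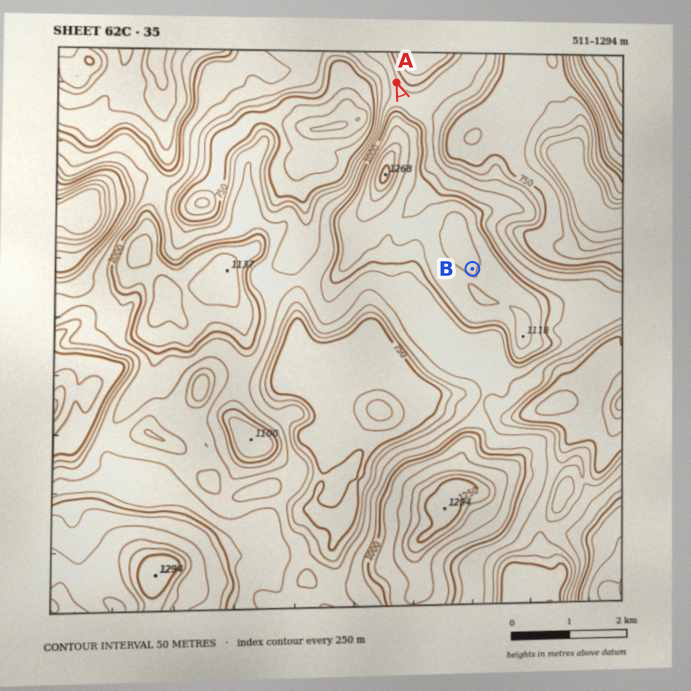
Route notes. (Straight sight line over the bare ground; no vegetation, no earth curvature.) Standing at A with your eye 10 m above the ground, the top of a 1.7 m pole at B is hidden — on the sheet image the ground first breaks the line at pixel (412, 120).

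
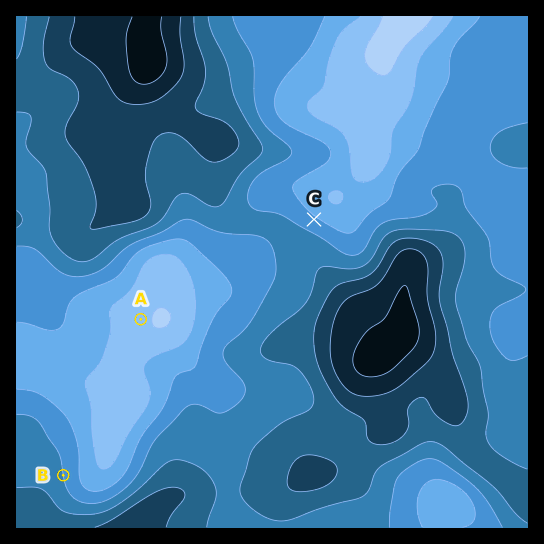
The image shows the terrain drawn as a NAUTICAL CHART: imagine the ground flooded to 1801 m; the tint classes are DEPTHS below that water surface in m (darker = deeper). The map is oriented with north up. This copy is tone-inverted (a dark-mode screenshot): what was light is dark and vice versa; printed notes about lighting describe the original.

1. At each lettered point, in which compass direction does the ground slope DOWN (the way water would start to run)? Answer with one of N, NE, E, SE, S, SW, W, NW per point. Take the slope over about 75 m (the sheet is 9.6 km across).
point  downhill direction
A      E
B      E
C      NE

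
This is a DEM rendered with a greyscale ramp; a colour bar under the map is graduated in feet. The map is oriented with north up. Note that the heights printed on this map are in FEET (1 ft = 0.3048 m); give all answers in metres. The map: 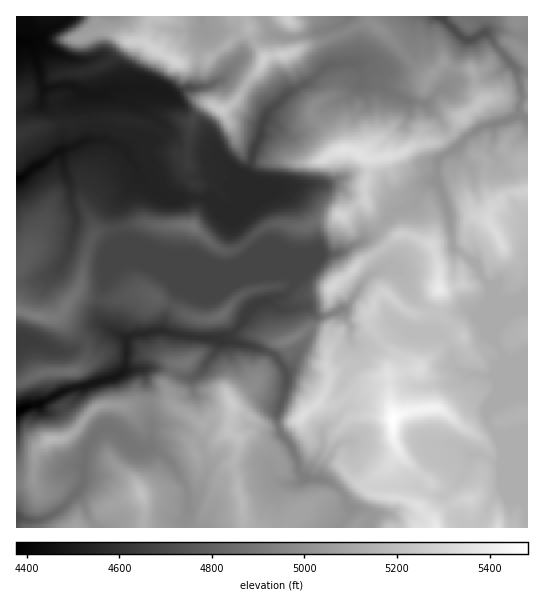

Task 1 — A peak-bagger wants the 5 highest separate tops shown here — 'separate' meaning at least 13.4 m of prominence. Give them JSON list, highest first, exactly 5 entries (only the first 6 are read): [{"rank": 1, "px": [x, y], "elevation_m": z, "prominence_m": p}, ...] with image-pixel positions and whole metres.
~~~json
[{"rank": 1, "px": [393, 419], "elevation_m": 1671, "prominence_m": 337}, {"rank": 2, "px": [439, 289], "elevation_m": 1644, "prominence_m": 52}, {"rank": 3, "px": [345, 150], "elevation_m": 1634, "prominence_m": 79}, {"rank": 4, "px": [302, 417], "elevation_m": 1627, "prominence_m": 26}, {"rank": 5, "px": [499, 239], "elevation_m": 1624, "prominence_m": 63}]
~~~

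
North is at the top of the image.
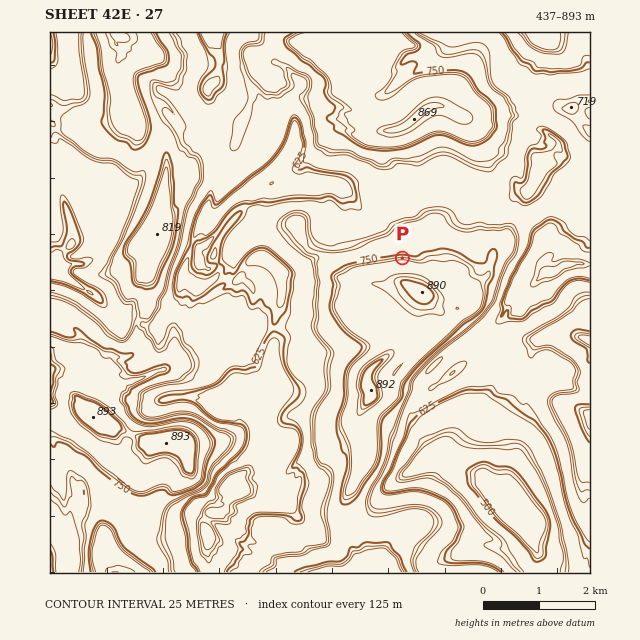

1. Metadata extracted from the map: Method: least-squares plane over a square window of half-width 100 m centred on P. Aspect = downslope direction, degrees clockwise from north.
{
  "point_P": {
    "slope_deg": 23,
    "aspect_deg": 1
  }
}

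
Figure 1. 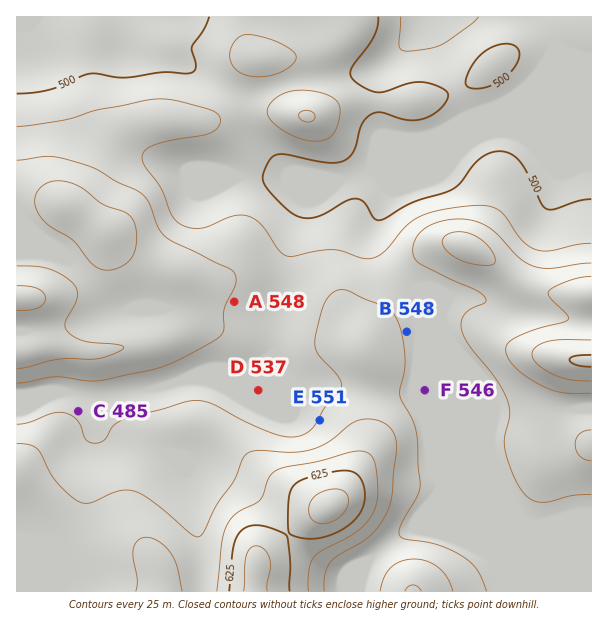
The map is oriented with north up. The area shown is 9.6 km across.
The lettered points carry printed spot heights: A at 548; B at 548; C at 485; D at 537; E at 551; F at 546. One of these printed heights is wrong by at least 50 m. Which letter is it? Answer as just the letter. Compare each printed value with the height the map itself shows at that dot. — C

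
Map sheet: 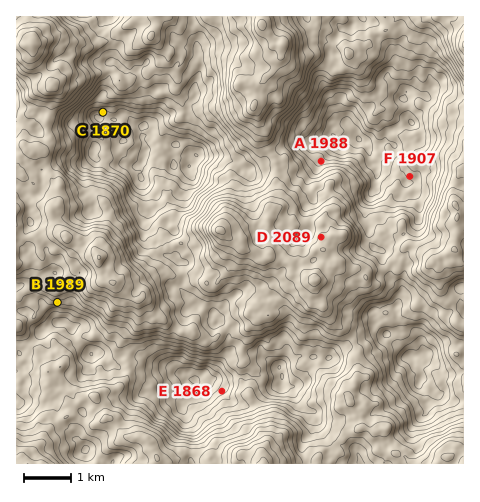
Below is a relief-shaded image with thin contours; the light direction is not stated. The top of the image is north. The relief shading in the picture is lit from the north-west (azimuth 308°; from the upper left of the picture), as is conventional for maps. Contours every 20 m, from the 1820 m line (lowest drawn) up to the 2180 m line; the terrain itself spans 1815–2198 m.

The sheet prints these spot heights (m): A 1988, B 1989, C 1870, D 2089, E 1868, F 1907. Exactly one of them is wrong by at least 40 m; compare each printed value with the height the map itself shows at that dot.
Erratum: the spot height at A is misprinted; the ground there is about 1908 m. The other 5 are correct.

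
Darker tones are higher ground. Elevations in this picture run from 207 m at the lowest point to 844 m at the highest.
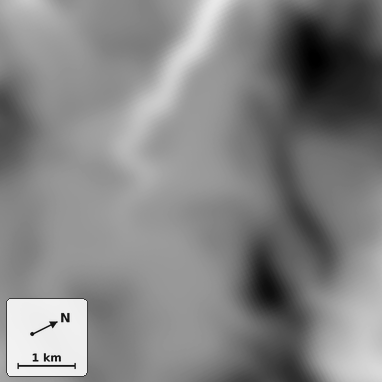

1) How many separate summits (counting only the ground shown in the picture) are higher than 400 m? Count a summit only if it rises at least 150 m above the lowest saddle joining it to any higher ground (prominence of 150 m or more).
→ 2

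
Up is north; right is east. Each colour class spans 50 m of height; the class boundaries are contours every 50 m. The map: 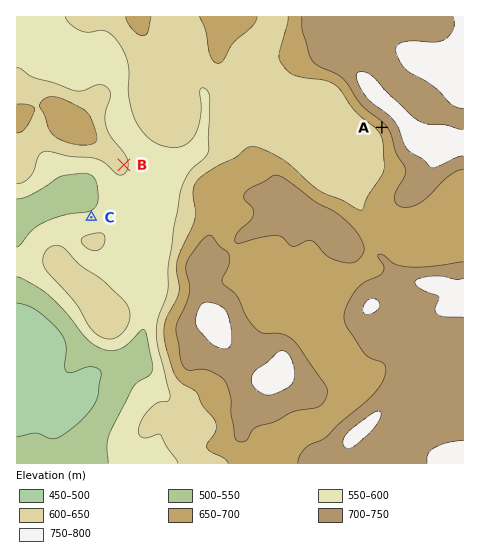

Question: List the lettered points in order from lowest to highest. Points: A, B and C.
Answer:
C B A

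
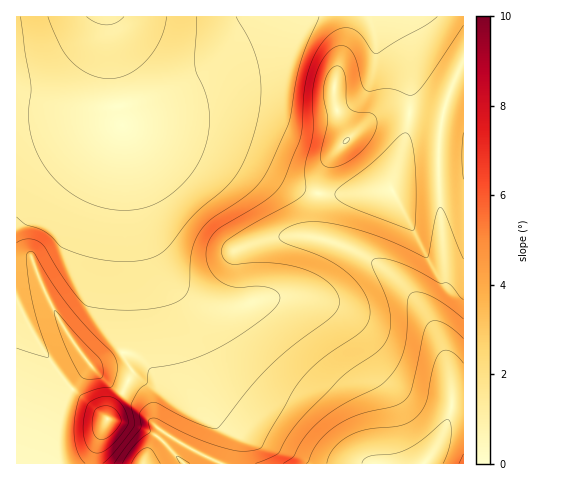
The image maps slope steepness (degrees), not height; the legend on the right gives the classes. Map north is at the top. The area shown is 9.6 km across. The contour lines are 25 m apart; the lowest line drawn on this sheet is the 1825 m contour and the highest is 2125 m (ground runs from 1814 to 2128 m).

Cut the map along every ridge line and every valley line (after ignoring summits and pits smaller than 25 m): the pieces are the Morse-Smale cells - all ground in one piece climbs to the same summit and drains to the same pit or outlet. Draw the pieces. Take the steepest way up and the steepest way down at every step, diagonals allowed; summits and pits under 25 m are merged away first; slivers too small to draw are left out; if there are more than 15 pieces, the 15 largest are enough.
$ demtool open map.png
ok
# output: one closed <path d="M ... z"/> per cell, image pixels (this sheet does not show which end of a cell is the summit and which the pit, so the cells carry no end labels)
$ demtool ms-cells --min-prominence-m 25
<path d="M463 16l-89 1 16 14 10 14 7 18 3 21-2 42-9 36-7 18-1 10-45 4-37-2-14-4-33-19-37-17-45-14-58-12 2 24-1 203 15 4 15 14 7 19-5 15-1 18 11 10-5 5 25 26 279-1z"/><path d="M374 16l-265 0 3 44 9 63 5 4 54 11 45 14 23 10 47 26 14 4 37 2 45-4 1-10 7-18 9-36 2-42-3-21-7-18-10-14z"/><path d="M42 113l-26 0 1 351 41-1-2-15 1-18 10-34 24-30 32-13 1-203-2-24-26-7z"/><path d="M123 353l-32 13-24 30-10 34-1 18 3 16 35-1 2-17 9-22 28-52z"/><path d="M130 353l-6 0-1 2 10 17-10 20-10 14-5 13 33 9 18 10 6-5-11-10 1-18 5-13-4-14-6-10-9-9z"/><path d="M108 418l-12 28-2 17 49 1 15-26-17-10z"/><path d="M160 438l-10 11-7 14 40 1z"/>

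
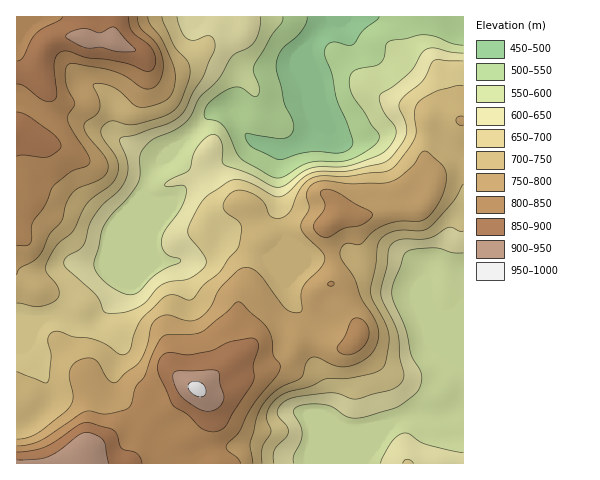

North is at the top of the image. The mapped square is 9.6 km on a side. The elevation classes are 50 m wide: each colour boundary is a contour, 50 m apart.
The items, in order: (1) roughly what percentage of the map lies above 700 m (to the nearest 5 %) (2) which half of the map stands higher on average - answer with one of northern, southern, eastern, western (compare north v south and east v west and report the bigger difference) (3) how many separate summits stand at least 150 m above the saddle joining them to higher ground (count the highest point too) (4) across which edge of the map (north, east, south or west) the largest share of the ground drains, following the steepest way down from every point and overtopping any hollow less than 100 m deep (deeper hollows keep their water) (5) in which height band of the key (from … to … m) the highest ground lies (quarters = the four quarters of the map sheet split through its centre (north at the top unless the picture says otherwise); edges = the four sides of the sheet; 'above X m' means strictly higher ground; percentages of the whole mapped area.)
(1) Roughly 50 % of the ground is higher than 700 m.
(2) The western half stands higher on average than the eastern half.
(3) There are 2 summits with 150 m or more of prominence.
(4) The largest share of the runoff leaves by the northern edge.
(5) The highest point is somewhere between 950 and 1000 m.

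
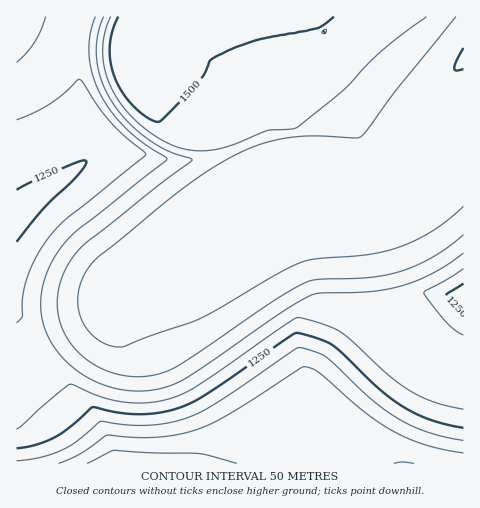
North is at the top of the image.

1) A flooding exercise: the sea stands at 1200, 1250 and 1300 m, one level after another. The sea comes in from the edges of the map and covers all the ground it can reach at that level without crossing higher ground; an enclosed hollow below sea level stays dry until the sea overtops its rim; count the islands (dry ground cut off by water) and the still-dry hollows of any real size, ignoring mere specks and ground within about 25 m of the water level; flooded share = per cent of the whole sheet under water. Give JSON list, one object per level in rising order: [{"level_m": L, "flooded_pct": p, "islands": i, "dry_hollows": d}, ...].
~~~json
[{"level_m": 1200, "flooded_pct": 12, "islands": 0, "dry_hollows": 0}, {"level_m": 1250, "flooded_pct": 17, "islands": 0, "dry_hollows": 0}, {"level_m": 1300, "flooded_pct": 27, "islands": 0, "dry_hollows": 0}]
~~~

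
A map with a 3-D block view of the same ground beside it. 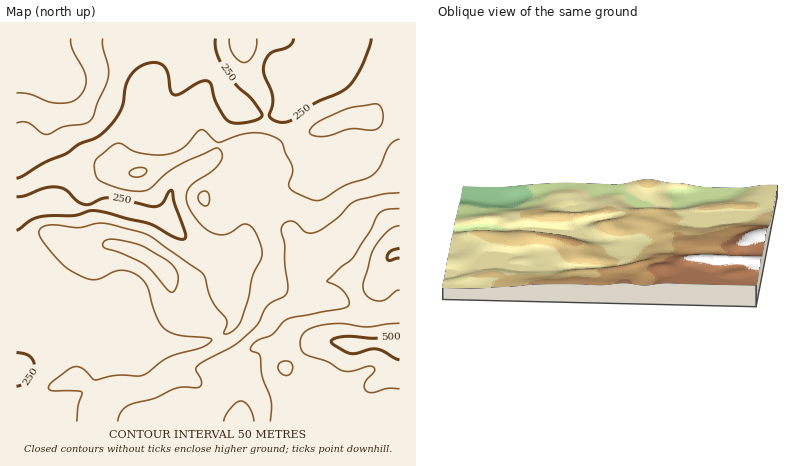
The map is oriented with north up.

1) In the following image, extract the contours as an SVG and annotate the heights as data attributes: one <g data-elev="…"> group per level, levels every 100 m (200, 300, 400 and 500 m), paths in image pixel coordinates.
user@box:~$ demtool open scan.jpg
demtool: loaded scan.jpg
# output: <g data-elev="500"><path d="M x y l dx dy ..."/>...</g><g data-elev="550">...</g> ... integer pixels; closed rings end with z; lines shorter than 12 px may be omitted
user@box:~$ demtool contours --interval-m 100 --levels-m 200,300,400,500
<g data-elev="200"><path d="M103 38l0 10 5 20 0 8-14 40-4 4-6 4-22 3-16 7-4-1-14-11-6 0-6 1"/></g><g data-elev="300"><path d="M400 139l-6 3-4 3-10 21-8 9-6 4-20 6-22 13-6 3-19-7-9-6-1-4 3-10 0-6-9-24-8-7-11-3-20 0-26 8-4-2-8-9-5-1-3 2-14 16-14 6-12 1-18-2-8-2-10-7-4-1-6 2-14 13-3 4-1 6 2 8 4 4 20 9 22 2 8-3 16-14 14-9 34-16 4-1 4 6-1 8-8 8-17 12-6 5-4 9 2 10 12 18 8 6 6 4 12 0 16-10 8 1 4 4 4 7 3 12 1 6-10 22-4 22-7 24-7 9-10 3 0-2 3-8-1-4-14-20-8-26-54-38-10-4-36-9-8 1-18 4-28-3-9 3-2 6 3 6 14 18 13 12 15 7 8 3 8-2 18-8 8 1 8 3 7 4 5 7 10 31 8 13 14 6 28 3 6 2-3 4-7 4-34 10-20 15-6 3-26-1-20 5-16-13-4 0-6 2-19 13-3 6 6 3 28 1 0 2-4 12-1 16"/><path d="M318 136l12 0 20-7 20 1 6-1 4-3 3-4 0-8-1-6-4-3-4-1-22 3-12 5-19 8-10 8-1 2 0 4z"/><path d="M229 38l1 10 3 6 5 6 6 3 6-3 4-6 2-8 1-8"/></g><g data-elev="400"><path d="M254 422l-5-16-5-4-4-1-4 1-6 6-4 8-2 6"/><path d="M400 209l-14 0-7 5-9 16-16 27-27 23 1 2 10 5 6 5 5 10-1 4-60 13-5 3-11 12-14 6-7 6 0 4 7 4 2 2 2 20 9 26-1 20"/></g><g data-elev="500"><path d="M400 337l-28 1-28-2-10 2-3 4 4 4 15 7 6 1 14-5 6 0 24 11"/><path d="M400 248l-10 3-3 7 3 3 10-3"/></g>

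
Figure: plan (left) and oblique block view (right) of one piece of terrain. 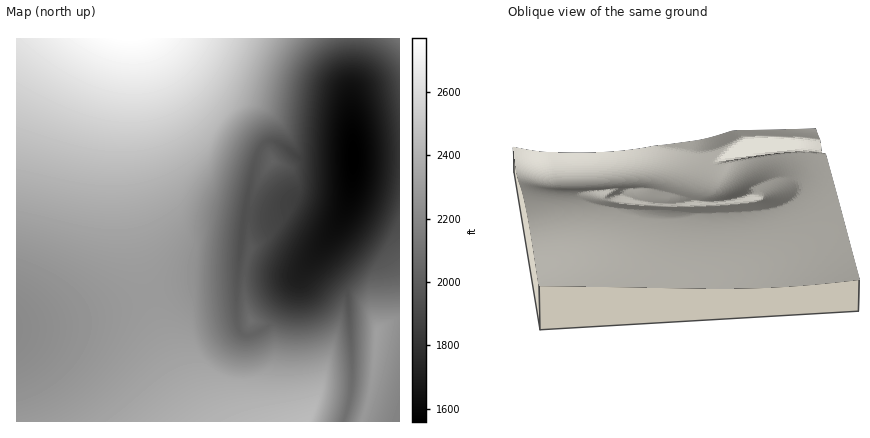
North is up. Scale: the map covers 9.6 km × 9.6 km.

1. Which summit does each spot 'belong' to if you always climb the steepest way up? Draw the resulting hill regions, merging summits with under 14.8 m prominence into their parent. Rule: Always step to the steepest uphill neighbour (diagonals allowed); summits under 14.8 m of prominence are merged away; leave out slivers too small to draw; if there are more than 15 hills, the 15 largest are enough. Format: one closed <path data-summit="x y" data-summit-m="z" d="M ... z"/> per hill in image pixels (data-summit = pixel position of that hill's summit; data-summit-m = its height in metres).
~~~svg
<path data-summit="130 38" data-summit-m="844" d="M354 38l-338 0 0 288 10 0 44-8 122-33 44-2 4-20 46 10 10 0 8-4 31-41 10-18 6-18 2-14-2-90 3-28z"/><path data-summit="308 422" data-summit-m="747" d="M320 249l-33 45-16 28-5 6-14 7-10-1-5-10-1-41-44 2-122 33-54 8 0 96 328 0 8-36 0-34-4-52-3-10-25-28z"/><path data-summit="376 334" data-summit-m="706" d="M400 155l-47 1 0 22-6 28-12 22-16 24 0 8 4 8 22 22 3 10 4 52 0 34-8 36 56 0z"/><path data-summit="400 38" data-summit-m="644" d="M400 38l-46 0-3 50 3 68 46-2z"/><path data-summit="250 320" data-summit-m="636" d="M240 263l-3 17 0 44 5 10 10 1 14-7 5-6 33-52-8 3-10 0z"/>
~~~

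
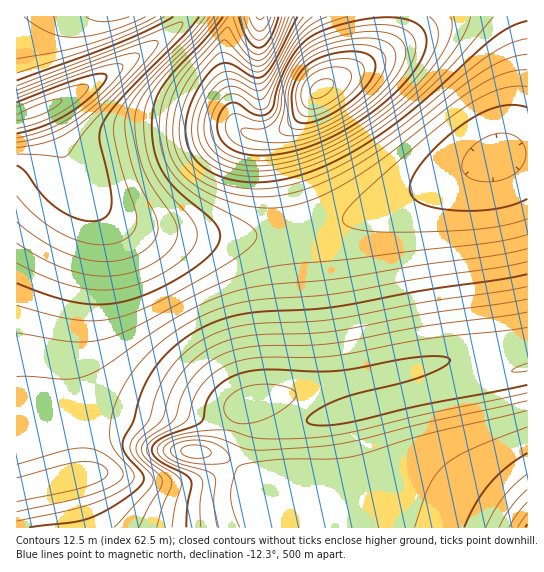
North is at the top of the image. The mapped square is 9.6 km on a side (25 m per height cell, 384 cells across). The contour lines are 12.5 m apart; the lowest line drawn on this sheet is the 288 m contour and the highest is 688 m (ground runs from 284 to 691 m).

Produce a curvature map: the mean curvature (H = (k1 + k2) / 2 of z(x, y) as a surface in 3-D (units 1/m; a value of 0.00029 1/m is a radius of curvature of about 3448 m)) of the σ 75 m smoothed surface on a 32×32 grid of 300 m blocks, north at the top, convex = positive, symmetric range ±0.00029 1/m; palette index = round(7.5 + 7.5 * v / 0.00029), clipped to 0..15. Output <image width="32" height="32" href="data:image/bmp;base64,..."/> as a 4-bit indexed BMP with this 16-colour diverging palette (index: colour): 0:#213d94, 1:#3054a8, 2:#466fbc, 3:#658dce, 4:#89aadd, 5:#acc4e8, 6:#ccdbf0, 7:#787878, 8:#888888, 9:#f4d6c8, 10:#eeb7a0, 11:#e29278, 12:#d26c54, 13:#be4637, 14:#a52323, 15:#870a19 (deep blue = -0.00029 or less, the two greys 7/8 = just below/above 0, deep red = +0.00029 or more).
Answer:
<image width="32" height="32" href="data:image/bmp;base64,Qk12AgAAAAAAAHYAAAAoAAAAIAAAACAAAAABAAQAAAAAAAACAAATCwAAEwsAABAAAAAAAAAAlD0hAKhUMAC8b0YAzo1lAN2qiQDoxKwA8NvMAHh4eACIiIgAyNb0AKC37gB4kuIAVGzSADdGvgAjI6UAGQqHAGZmeIh4iIiIiHd3d3d3d3dneIiIiIiIiIiHd3d3d3d3REVWZlVWiJmIiHd3iHd3d3ZVQyIjRGeZmZiIiIiHd3eZiHZ6///ZiJmZmZiIiId3iJmIib3sllVmd4mZmZiIiIiIh2VDNFZmVVVWd4mZmZiIh3d3d3iZqZh2VVVWZ4iZiId3d3iImZmZmYh3ZVVVZ4iId3d4iIiIiJmZmZiHZVSIiId3iIiIiIiIiJmZmZiHiIiId4iIiIiIeIiIiJmZmYiIiHeIiIiId3d4iIiIiIiIiId3d4iIh3d3d3iIiIiIiIh3d3d3h3d3d3d3d4iId4h3d3d3d3d3d3d3d3d3d3eHd3d3d3d3d3d3d3d3d3d3d3d3d3d3d3d3d3d3d3d3d3d3d2ZmZ3d3d3d3d3d3d3d3d3dmZmZmZnd3d3d3d3d3d3d3d3d3d2ZmZnd3d3d3d3d3d3d3iHd3ZmZmd3d3d3eYd3d3iImYiHdmZmZ3d3d3qph3d4iZqruodmZmZnd3d3mqmHd4mrzcy5h2ZmZmd3cCWaqYiIm9pZ3KmHZmZmd3IAFZqpiIrXBe7LmId2Znd6cwAmmqiKxyj/3LqYd3d3e7pyADiqmrUH7czLqYh3d3mrumEBWaykBsuqu6qYh3d4iau5QAONwwWpiZqqmYiHeIiJq7cgOvMFqHeImZmIiH"/>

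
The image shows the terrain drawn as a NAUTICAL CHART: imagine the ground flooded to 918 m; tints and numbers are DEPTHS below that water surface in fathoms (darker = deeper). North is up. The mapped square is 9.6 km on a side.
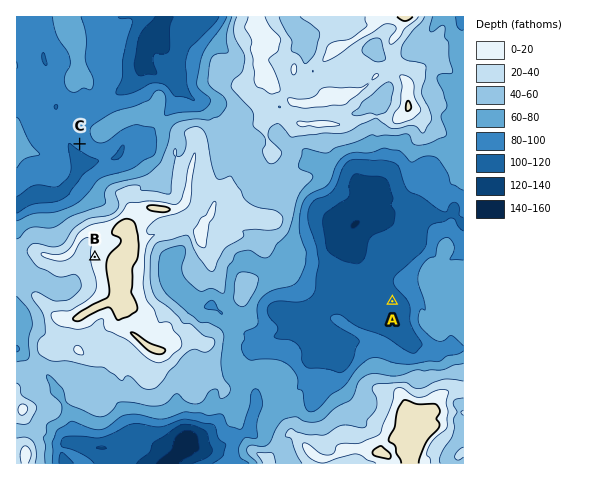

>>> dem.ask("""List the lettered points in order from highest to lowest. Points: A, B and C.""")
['B', 'C', 'A']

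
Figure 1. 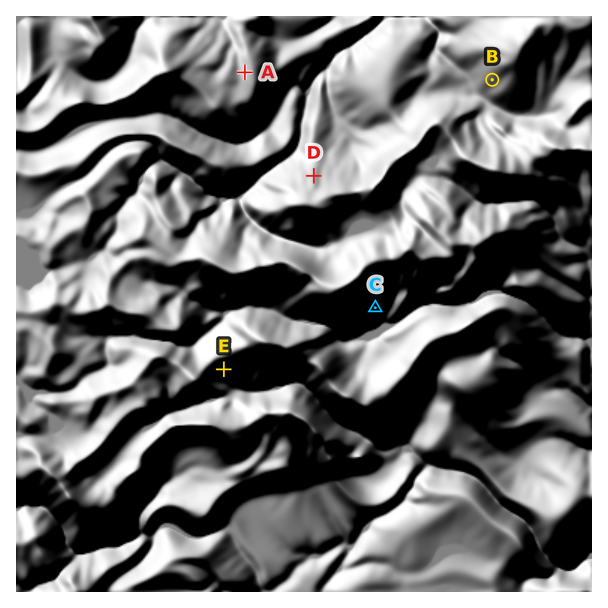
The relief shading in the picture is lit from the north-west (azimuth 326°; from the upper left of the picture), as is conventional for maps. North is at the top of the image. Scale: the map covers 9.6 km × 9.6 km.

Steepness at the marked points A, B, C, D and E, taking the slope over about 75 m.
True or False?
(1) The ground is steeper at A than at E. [False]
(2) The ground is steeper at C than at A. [True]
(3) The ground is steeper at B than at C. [False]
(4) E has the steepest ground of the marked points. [False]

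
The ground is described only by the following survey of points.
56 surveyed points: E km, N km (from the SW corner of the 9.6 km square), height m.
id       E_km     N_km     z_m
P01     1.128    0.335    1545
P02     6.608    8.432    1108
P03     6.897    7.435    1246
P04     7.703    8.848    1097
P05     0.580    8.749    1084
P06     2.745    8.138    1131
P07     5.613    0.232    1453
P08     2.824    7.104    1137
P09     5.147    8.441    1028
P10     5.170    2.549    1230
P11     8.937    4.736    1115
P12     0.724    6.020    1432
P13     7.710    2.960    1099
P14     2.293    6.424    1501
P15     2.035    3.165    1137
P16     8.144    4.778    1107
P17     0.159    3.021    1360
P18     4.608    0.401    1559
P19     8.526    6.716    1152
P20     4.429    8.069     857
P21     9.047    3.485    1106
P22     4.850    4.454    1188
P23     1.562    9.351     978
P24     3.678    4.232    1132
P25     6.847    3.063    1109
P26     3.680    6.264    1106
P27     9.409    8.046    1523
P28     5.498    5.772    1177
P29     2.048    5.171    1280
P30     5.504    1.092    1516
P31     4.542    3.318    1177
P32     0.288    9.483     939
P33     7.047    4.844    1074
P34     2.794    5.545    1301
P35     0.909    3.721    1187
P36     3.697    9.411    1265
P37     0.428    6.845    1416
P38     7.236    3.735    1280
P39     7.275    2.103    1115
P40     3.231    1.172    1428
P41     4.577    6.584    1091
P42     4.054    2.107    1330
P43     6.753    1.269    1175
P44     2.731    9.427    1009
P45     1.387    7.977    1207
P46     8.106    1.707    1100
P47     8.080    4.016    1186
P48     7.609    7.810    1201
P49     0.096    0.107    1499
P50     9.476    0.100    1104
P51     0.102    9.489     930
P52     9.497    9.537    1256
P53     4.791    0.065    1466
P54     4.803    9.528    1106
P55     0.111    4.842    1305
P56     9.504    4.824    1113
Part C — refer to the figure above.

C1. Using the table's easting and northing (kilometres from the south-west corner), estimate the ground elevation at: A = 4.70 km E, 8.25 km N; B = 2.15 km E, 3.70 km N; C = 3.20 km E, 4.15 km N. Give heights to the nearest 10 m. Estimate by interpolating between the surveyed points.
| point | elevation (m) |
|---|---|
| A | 930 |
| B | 1160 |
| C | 1150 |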